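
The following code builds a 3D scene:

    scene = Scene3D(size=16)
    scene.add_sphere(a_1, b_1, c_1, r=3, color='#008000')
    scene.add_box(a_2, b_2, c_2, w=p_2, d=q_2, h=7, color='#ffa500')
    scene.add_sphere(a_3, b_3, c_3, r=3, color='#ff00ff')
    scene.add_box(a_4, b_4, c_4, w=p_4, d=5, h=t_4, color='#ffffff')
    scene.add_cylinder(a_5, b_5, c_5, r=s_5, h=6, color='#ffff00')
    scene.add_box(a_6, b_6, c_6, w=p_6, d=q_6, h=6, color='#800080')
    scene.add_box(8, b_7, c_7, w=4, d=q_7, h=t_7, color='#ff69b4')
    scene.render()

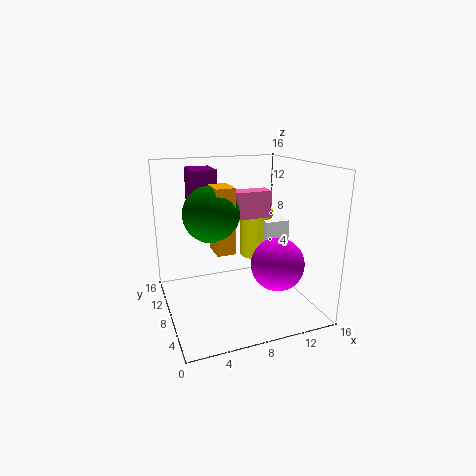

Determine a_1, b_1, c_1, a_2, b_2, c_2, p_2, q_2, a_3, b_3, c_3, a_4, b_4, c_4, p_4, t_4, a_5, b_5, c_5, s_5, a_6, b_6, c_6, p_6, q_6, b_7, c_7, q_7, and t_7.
a_1 = 5
b_1 = 8
c_1 = 11
a_2 = 5
b_2 = 6
c_2 = 7
p_2 = 2
q_2 = 3
a_3 = 12
b_3 = 6
c_3 = 5
a_4 = 12
b_4 = 9
c_4 = 6
p_4 = 3
t_4 = 3
a_5 = 12
b_5 = 12
c_5 = 4
s_5 = 2
a_6 = 4
b_6 = 12
c_6 = 9
p_6 = 3
q_6 = 4
b_7 = 8
c_7 = 10
q_7 = 2
t_7 = 3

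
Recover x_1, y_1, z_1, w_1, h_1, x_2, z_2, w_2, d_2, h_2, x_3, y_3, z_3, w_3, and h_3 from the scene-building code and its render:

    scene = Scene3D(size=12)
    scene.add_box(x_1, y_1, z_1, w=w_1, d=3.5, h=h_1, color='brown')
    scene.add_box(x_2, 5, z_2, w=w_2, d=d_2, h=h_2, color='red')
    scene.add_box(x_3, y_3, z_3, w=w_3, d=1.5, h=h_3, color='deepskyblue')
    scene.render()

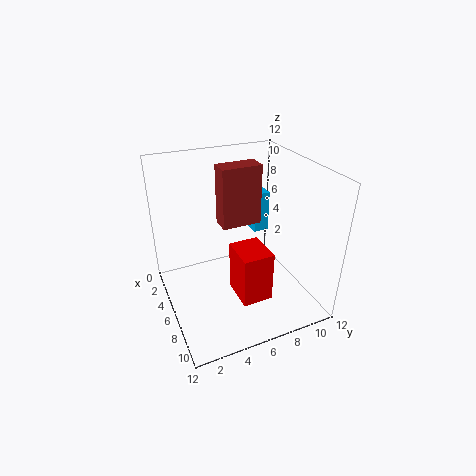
x_1 = 3
y_1 = 5.25
z_1 = 6.25
w_1 = 1.75
h_1 = 5.25
x_2 = 6.5
z_2 = 1.75
w_2 = 3
d_2 = 2.5
h_2 = 4.25
x_3 = 0.5
y_3 = 9.5
z_3 = 3.75
w_3 = 1.75
h_3 = 4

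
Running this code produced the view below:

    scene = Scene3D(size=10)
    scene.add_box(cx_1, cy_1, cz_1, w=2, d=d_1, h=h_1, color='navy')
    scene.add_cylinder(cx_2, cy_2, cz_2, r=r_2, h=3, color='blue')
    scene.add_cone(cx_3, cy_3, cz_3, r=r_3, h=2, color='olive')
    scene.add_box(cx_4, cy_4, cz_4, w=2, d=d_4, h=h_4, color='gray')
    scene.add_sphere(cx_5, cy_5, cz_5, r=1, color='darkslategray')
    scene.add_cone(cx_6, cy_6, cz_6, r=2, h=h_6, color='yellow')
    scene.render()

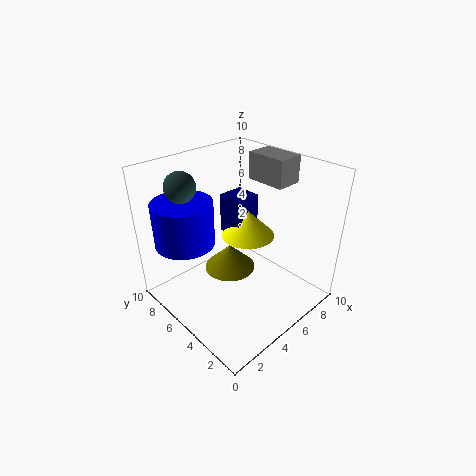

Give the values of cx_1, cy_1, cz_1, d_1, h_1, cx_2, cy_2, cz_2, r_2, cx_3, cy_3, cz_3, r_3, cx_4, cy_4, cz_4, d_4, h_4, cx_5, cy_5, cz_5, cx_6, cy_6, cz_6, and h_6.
cx_1 = 6; cy_1 = 6; cz_1 = 4; d_1 = 2; h_1 = 3; cx_2 = 2; cy_2 = 7; cz_2 = 5; r_2 = 2; cx_3 = 6; cy_3 = 7; cz_3 = 1; r_3 = 2; cx_4 = 8; cy_4 = 4; cz_4 = 8; d_4 = 3; h_4 = 2; cx_5 = 2; cy_5 = 7; cz_5 = 9; cx_6 = 7; cy_6 = 6; cz_6 = 4; h_6 = 2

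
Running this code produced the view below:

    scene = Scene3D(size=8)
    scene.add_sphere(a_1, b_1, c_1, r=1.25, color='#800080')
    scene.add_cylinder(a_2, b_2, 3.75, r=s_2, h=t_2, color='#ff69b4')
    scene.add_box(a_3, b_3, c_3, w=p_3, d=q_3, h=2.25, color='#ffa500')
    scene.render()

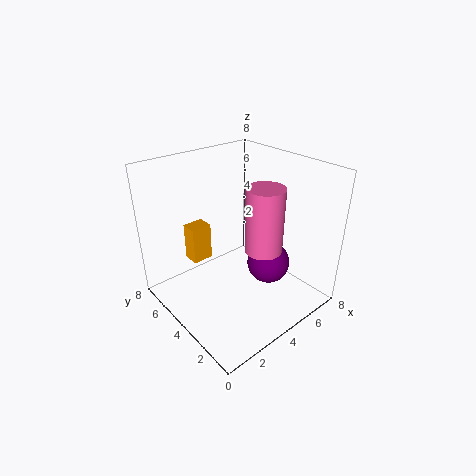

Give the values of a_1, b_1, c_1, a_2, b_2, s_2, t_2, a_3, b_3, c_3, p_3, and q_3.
a_1 = 5.75; b_1 = 3.25; c_1 = 2; a_2 = 4.5; b_2 = 2.5; s_2 = 1; t_2 = 3.5; a_3 = 2.5; b_3 = 6.25; c_3 = 1.75; p_3 = 1.25; q_3 = 1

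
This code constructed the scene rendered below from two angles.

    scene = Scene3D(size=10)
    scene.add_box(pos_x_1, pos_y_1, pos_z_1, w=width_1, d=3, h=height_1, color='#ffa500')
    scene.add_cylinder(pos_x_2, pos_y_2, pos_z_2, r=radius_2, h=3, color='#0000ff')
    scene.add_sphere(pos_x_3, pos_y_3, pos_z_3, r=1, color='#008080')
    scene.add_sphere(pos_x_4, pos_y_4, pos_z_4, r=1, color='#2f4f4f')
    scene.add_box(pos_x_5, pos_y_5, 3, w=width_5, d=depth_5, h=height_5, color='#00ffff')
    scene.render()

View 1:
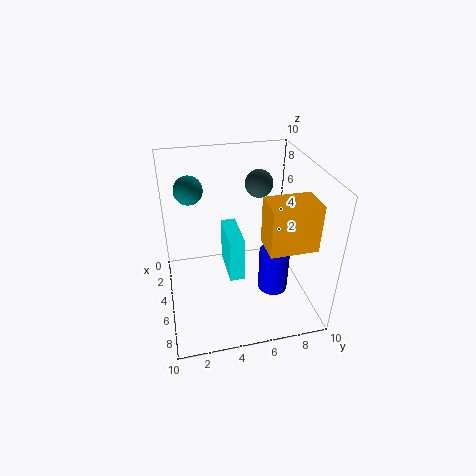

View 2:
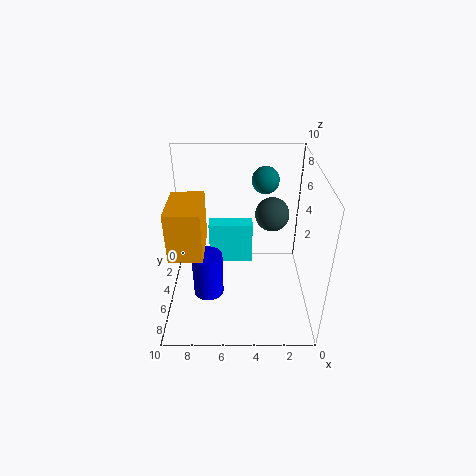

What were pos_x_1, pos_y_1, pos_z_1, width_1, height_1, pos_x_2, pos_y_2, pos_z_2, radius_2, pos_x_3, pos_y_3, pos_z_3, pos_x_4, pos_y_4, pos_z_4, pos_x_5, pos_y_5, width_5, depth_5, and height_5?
pos_x_1 = 7
pos_y_1 = 6
pos_z_1 = 6
width_1 = 2
height_1 = 3
pos_x_2 = 7
pos_y_2 = 7
pos_z_2 = 2
radius_2 = 1
pos_x_3 = 3
pos_y_3 = 2
pos_z_3 = 8
pos_x_4 = 3
pos_y_4 = 7
pos_z_4 = 8
pos_x_5 = 4
pos_y_5 = 4
width_5 = 3
depth_5 = 1
height_5 = 3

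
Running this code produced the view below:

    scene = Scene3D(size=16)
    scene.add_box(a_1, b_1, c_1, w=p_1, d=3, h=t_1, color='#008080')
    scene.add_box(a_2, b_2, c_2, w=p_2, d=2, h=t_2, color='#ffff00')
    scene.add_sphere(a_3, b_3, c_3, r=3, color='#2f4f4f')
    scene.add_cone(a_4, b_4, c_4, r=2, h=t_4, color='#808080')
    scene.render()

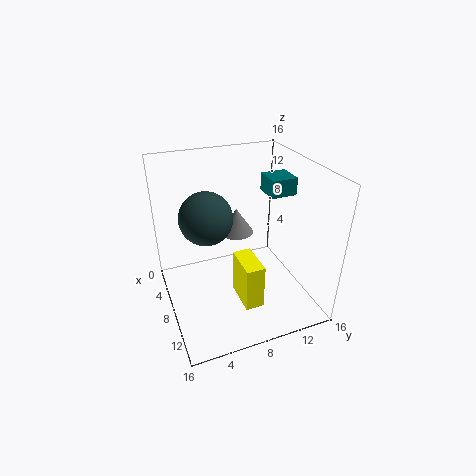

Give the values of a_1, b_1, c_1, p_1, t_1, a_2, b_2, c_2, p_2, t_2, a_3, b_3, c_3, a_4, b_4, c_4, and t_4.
a_1 = 5; b_1 = 12; c_1 = 12; p_1 = 3; t_1 = 2; a_2 = 9; b_2 = 7; c_2 = 2; p_2 = 4; t_2 = 5; a_3 = 6; b_3 = 5; c_3 = 10; a_4 = 5; b_4 = 9; c_4 = 7; t_4 = 3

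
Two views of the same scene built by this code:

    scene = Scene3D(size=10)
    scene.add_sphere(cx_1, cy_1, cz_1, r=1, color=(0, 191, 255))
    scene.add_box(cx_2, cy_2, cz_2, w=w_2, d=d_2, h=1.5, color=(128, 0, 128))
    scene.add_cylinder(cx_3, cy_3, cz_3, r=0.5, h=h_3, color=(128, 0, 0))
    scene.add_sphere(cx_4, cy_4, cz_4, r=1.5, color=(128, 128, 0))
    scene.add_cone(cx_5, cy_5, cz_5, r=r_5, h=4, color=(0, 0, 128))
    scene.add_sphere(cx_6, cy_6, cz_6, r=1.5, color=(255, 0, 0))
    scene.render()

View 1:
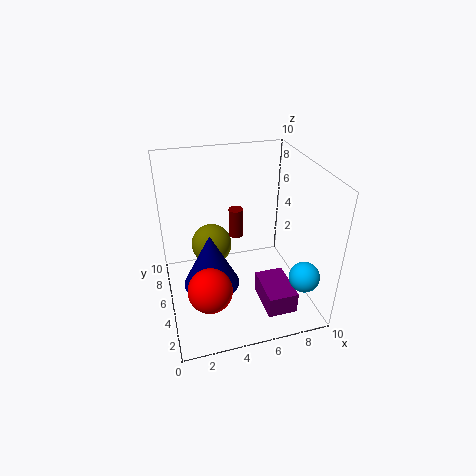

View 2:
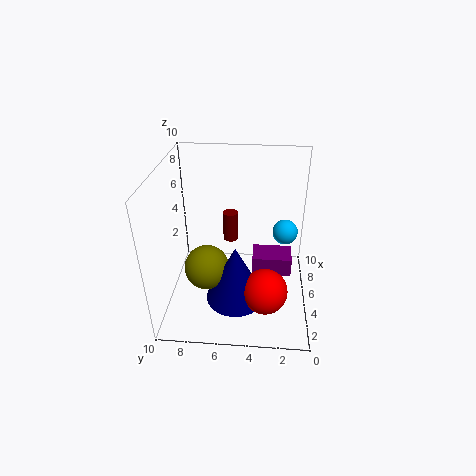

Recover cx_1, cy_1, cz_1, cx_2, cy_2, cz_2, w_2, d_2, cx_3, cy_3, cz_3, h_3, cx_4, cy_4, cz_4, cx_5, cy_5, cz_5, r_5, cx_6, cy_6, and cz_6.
cx_1 = 8.5; cy_1 = 1.5; cz_1 = 3.5; cx_2 = 6; cy_2 = 1; cz_2 = 1; w_2 = 2; d_2 = 3; cx_3 = 5; cy_3 = 5.5; cz_3 = 5; h_3 = 2; cx_4 = 3.5; cy_4 = 7; cz_4 = 3.5; cx_5 = 3; cy_5 = 5; cz_5 = 1.5; r_5 = 2; cx_6 = 2.5; cy_6 = 3; cz_6 = 2.5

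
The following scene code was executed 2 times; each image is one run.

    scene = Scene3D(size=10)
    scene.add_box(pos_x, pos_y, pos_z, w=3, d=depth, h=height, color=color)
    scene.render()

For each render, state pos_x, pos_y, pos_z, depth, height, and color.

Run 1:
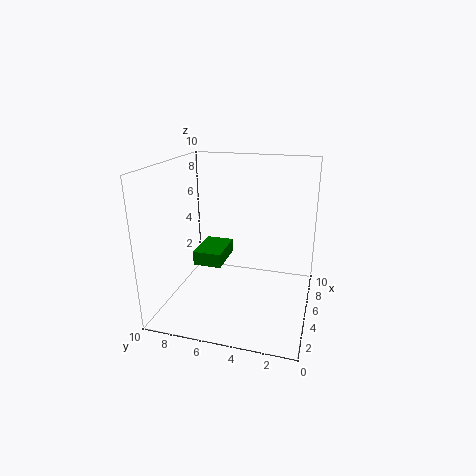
pos_x = 4; pos_y = 6; pos_z = 3; depth = 2; height = 1; color = 'green'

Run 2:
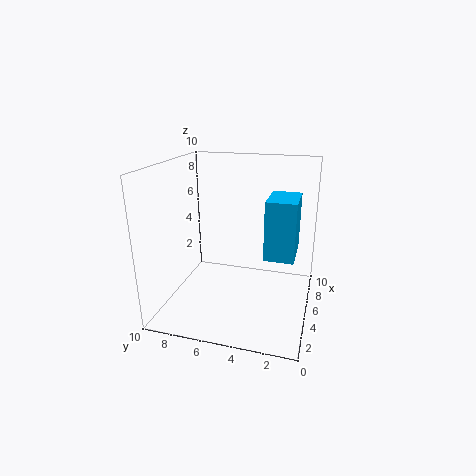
pos_x = 4; pos_y = 1; pos_z = 4; depth = 2; height = 4; color = 'deepskyblue'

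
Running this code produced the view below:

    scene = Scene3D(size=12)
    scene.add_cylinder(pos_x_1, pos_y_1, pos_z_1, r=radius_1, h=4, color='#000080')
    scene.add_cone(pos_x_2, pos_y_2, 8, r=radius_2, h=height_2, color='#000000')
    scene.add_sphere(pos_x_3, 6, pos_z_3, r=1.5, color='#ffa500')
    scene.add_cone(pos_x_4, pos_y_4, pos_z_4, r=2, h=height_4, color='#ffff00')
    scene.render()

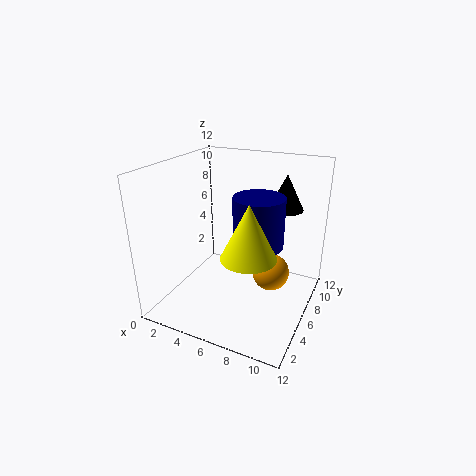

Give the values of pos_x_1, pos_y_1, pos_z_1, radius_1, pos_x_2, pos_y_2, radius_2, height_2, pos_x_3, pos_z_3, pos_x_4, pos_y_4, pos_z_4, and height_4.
pos_x_1 = 8; pos_y_1 = 5.5; pos_z_1 = 6; radius_1 = 2; pos_x_2 = 9; pos_y_2 = 9; radius_2 = 1.5; height_2 = 3; pos_x_3 = 9; pos_z_3 = 3.5; pos_x_4 = 8.5; pos_y_4 = 2.5; pos_z_4 = 6.5; height_4 = 4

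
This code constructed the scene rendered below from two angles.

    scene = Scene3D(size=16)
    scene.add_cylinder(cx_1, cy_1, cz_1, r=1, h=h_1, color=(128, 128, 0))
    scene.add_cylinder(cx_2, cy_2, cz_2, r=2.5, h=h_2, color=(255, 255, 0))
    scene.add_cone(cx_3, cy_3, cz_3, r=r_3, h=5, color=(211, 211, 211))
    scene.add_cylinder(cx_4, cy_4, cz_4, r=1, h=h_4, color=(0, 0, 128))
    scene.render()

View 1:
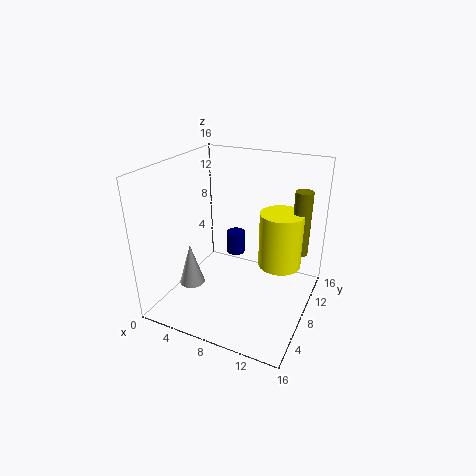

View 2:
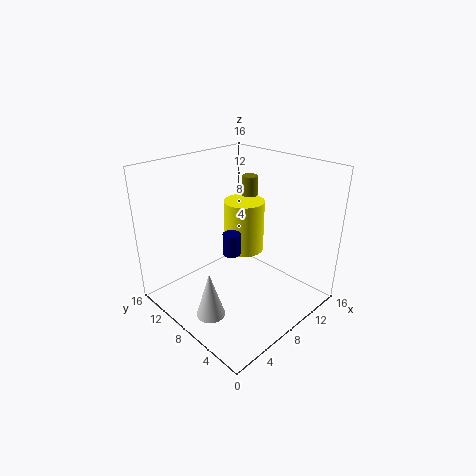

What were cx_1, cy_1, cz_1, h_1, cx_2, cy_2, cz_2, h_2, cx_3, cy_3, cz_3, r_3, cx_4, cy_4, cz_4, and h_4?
cx_1 = 14
cy_1 = 12
cz_1 = 5.5
h_1 = 7.5
cx_2 = 12
cy_2 = 11
cz_2 = 4
h_2 = 6.5
cx_3 = 2.5
cy_3 = 6.5
cz_3 = 1.5
r_3 = 1.5
cx_4 = 7.5
cy_4 = 8.5
cz_4 = 6
h_4 = 2.5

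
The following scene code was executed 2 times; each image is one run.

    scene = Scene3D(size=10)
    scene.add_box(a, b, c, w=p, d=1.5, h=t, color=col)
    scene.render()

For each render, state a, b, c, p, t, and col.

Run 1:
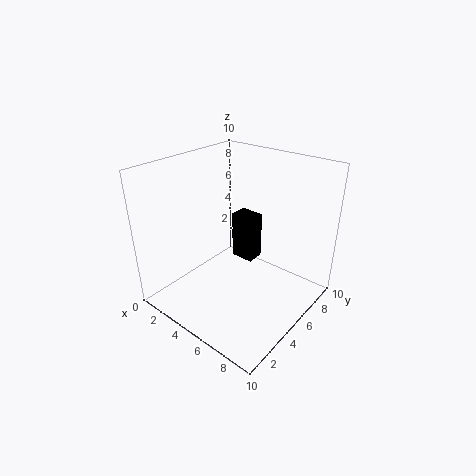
a = 1.5
b = 8.5
c = 0.5
p = 2
t = 4
col = 'black'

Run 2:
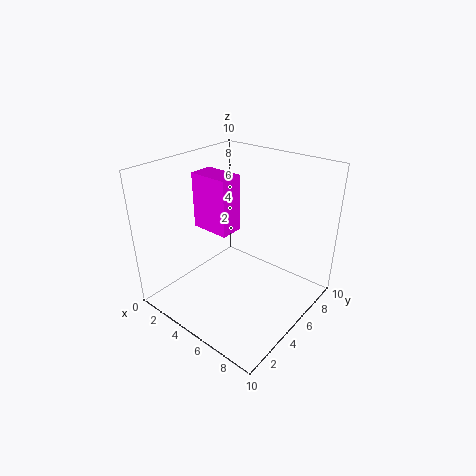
a = 3.5
b = 2.5
c = 6.5
p = 2.5
t = 3.5
col = 'magenta'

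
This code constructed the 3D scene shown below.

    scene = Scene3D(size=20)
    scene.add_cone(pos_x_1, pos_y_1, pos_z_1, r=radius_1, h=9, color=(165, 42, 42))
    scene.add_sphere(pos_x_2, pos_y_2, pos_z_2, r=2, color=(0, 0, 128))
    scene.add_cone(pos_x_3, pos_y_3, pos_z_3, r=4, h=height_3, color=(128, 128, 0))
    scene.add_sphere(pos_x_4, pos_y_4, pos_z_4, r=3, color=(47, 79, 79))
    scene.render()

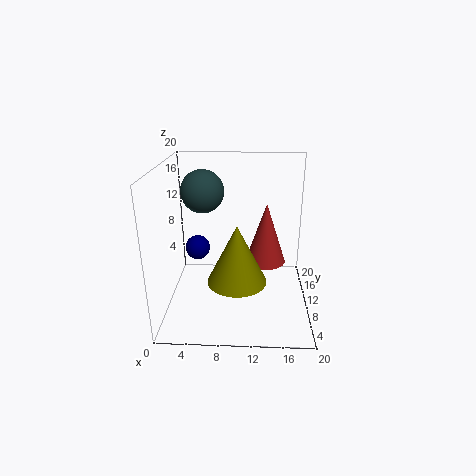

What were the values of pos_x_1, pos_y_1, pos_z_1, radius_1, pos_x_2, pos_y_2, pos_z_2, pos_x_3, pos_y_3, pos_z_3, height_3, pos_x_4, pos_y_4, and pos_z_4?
pos_x_1 = 14
pos_y_1 = 13
pos_z_1 = 5
radius_1 = 3
pos_x_2 = 3
pos_y_2 = 17
pos_z_2 = 5
pos_x_3 = 10
pos_y_3 = 7
pos_z_3 = 5
height_3 = 8
pos_x_4 = 5
pos_y_4 = 12
pos_z_4 = 16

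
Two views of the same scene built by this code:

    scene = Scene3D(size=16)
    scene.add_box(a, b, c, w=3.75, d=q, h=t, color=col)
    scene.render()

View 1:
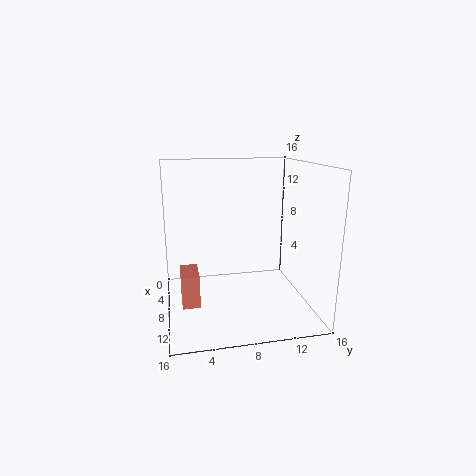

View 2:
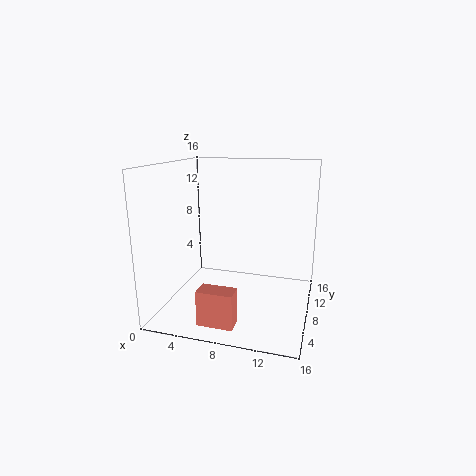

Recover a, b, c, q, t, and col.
a = 5.5
b = 1.5
c = 0.5
q = 2
t = 3.75
col = 'salmon'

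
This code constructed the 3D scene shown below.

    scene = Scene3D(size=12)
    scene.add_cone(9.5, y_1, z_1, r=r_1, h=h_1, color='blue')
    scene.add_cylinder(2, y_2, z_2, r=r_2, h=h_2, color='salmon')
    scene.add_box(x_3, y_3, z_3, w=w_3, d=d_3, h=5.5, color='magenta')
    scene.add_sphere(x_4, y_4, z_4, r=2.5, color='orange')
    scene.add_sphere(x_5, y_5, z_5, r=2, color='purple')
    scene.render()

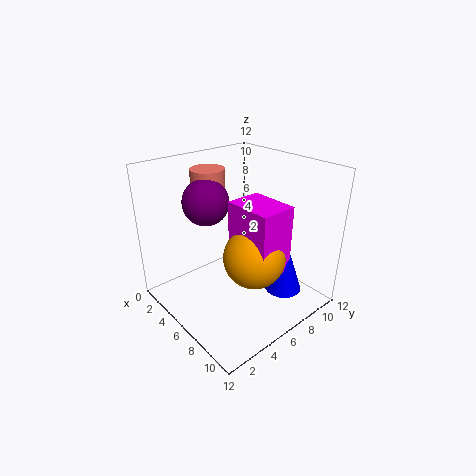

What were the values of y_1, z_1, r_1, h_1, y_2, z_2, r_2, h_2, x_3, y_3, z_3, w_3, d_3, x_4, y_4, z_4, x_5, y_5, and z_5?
y_1 = 8
z_1 = 2
r_1 = 1.5
h_1 = 4.5
y_2 = 6
z_2 = 8.5
r_2 = 1.5
h_2 = 2.5
x_3 = 6
y_3 = 5
z_3 = 4
w_3 = 4
d_3 = 3
x_4 = 8
y_4 = 6
z_4 = 5
x_5 = 3
y_5 = 5
z_5 = 8.5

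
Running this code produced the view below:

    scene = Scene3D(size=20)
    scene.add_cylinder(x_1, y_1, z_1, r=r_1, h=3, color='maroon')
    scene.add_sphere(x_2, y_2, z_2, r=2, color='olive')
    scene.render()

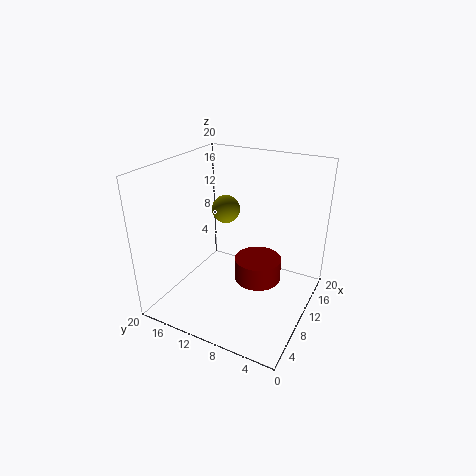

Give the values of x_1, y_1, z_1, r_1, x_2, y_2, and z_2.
x_1 = 8, y_1 = 6, z_1 = 6, r_1 = 3, x_2 = 12, y_2 = 13, z_2 = 13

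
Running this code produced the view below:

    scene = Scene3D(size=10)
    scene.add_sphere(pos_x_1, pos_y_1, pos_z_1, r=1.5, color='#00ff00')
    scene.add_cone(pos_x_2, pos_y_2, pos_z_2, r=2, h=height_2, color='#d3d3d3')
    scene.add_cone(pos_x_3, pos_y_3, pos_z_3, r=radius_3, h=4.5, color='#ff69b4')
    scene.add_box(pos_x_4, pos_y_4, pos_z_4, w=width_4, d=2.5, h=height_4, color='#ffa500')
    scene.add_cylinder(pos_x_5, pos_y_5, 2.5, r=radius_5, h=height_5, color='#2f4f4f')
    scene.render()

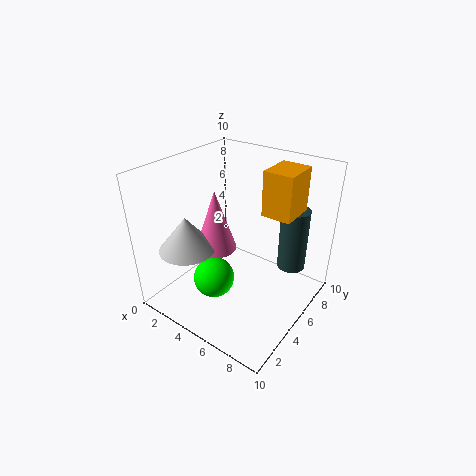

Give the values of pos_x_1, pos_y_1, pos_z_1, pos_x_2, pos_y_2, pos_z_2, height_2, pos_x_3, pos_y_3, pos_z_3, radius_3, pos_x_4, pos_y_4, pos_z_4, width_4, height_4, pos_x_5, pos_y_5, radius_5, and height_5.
pos_x_1 = 3.5, pos_y_1 = 4, pos_z_1 = 1.5, pos_x_2 = 2, pos_y_2 = 3, pos_z_2 = 4, height_2 = 2.5, pos_x_3 = 3, pos_y_3 = 5, pos_z_3 = 3.5, radius_3 = 1.5, pos_x_4 = 6.5, pos_y_4 = 5.5, pos_z_4 = 7, width_4 = 2, height_4 = 3, pos_x_5 = 8, pos_y_5 = 7.5, radius_5 = 1, height_5 = 4.5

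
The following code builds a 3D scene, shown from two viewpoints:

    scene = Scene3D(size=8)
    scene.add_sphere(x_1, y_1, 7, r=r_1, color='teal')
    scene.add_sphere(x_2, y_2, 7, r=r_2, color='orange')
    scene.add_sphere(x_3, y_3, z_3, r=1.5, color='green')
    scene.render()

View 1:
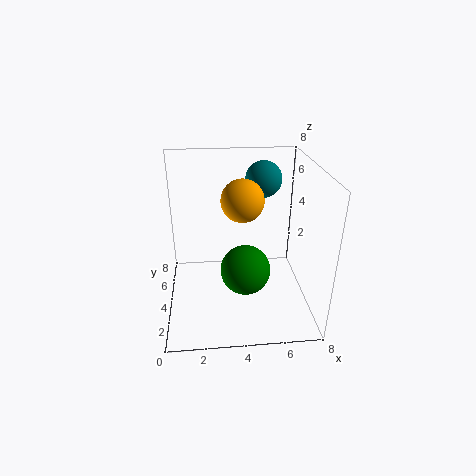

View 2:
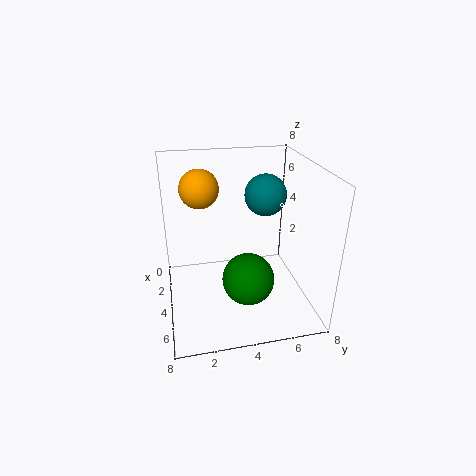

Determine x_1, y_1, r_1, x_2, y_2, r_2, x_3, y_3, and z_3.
x_1 = 5.5, y_1 = 5, r_1 = 1, x_2 = 4, y_2 = 2, r_2 = 1, x_3 = 4.5, y_3 = 4.5, z_3 = 1.5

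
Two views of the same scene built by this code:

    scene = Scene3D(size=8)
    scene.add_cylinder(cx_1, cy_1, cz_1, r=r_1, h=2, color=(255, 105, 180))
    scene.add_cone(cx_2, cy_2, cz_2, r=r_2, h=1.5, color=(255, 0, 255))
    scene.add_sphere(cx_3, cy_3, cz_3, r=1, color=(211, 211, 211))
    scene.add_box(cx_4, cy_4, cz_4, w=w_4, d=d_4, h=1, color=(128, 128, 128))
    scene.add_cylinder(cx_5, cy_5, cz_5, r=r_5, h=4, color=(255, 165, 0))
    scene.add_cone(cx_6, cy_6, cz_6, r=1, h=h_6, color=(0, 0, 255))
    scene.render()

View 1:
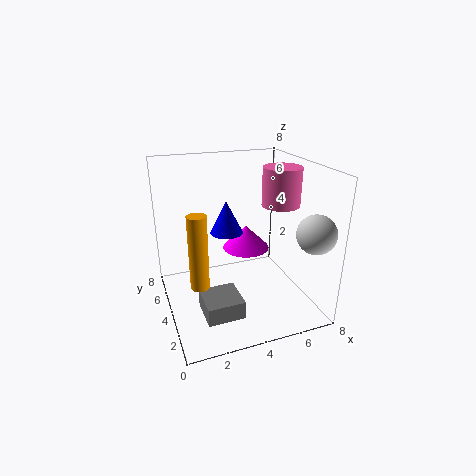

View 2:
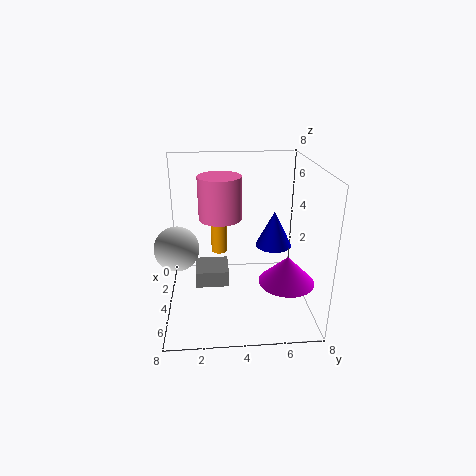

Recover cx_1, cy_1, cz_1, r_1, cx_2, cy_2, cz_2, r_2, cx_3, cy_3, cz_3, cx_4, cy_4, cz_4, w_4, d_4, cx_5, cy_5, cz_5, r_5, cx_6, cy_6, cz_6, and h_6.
cx_1 = 6, cy_1 = 3, cz_1 = 6, r_1 = 1, cx_2 = 5.5, cy_2 = 6.5, cz_2 = 2, r_2 = 1.5, cx_3 = 7, cy_3 = 1, cz_3 = 5, cx_4 = 1.5, cy_4 = 1.5, cz_4 = 0.5, w_4 = 2, d_4 = 2, cx_5 = 1.5, cy_5 = 3, cz_5 = 2, r_5 = 0.5, cx_6 = 4, cy_6 = 6, cz_6 = 3.5, h_6 = 2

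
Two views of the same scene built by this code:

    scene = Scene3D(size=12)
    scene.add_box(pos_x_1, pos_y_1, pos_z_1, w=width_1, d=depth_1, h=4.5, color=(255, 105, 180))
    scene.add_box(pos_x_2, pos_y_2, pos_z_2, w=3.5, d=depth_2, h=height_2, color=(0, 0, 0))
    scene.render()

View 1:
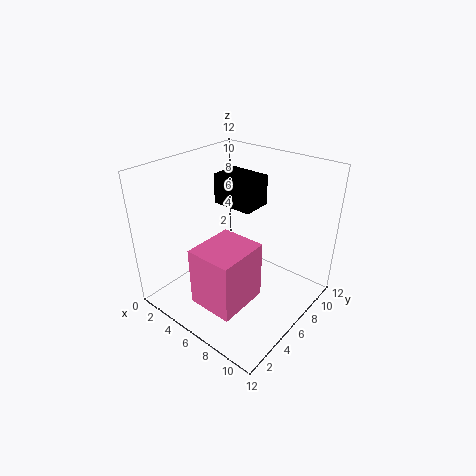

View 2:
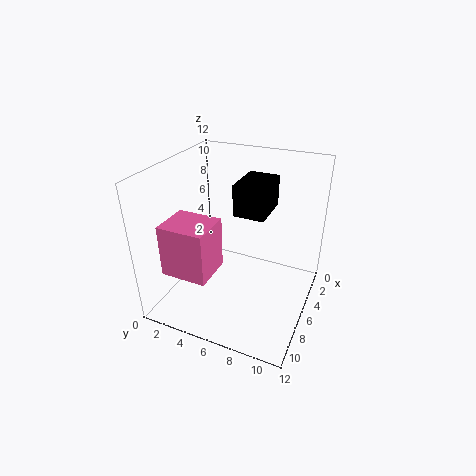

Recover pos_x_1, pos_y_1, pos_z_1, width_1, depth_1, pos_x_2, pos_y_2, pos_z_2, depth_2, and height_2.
pos_x_1 = 6; pos_y_1 = 0.5; pos_z_1 = 3; width_1 = 3.5; depth_1 = 4; pos_x_2 = 3.5; pos_y_2 = 6; pos_z_2 = 8.5; depth_2 = 2.5; height_2 = 2.5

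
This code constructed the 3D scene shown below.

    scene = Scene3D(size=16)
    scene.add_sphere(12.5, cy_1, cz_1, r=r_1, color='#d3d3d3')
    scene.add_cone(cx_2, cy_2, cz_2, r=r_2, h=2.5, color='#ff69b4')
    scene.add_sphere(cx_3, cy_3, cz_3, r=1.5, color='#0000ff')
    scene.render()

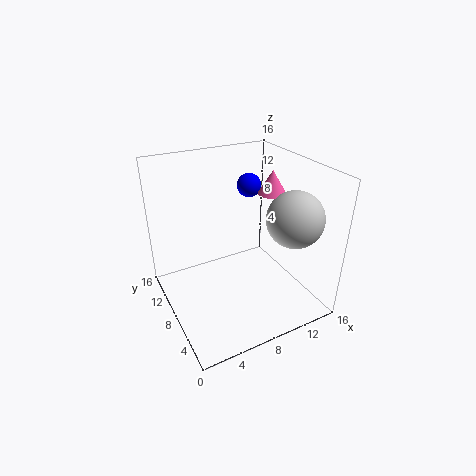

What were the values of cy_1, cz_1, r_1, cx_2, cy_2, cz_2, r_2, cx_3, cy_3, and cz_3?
cy_1 = 4; cz_1 = 11; r_1 = 3; cx_2 = 11.5; cy_2 = 7; cz_2 = 13; r_2 = 1.5; cx_3 = 12.5; cy_3 = 13.5; cz_3 = 11.5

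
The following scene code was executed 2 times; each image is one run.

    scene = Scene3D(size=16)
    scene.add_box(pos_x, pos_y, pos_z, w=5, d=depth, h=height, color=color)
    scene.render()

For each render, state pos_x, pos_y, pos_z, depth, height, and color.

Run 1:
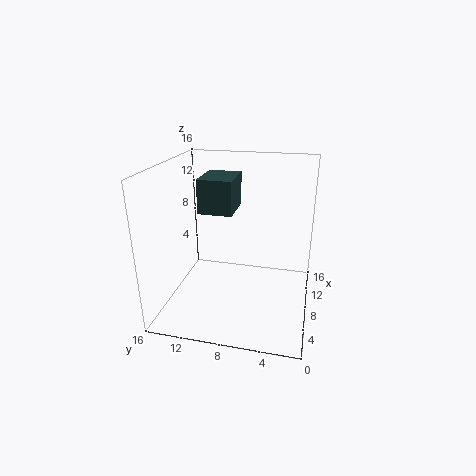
pos_x = 9, pos_y = 9, pos_z = 10, depth = 4, height = 4, color = 'darkslategray'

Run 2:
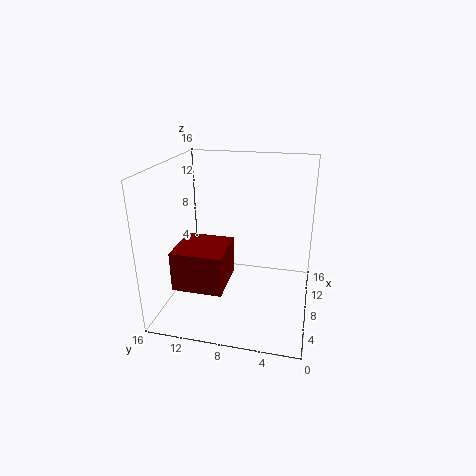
pos_x = 1, pos_y = 8, pos_z = 5, depth = 5, height = 4, color = 'maroon'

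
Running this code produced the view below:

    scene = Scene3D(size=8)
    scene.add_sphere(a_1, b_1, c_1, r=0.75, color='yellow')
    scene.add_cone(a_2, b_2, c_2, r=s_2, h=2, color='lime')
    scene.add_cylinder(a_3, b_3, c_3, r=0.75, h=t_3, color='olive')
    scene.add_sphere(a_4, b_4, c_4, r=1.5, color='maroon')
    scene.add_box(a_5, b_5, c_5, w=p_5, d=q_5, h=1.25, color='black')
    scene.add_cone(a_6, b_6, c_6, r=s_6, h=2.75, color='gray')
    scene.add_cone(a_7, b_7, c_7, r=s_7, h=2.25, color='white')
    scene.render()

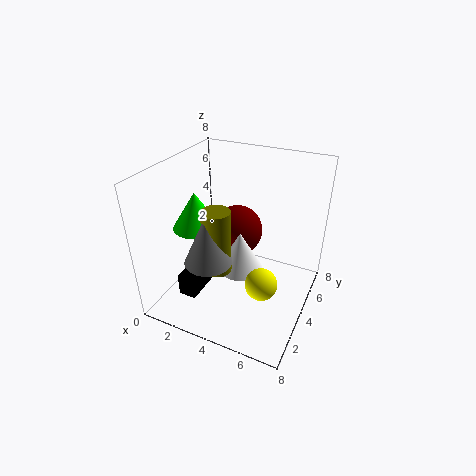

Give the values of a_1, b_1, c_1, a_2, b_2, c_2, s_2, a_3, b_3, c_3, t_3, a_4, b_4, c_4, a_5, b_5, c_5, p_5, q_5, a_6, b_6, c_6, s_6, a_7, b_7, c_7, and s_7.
a_1 = 6.5
b_1 = 1.25
c_1 = 3.75
a_2 = 2
b_2 = 3
c_2 = 4.75
s_2 = 1.25
a_3 = 3.5
b_3 = 2.5
c_3 = 2.75
t_3 = 3.5
a_4 = 3.25
b_4 = 5.5
c_4 = 3.5
a_5 = 1.5
b_5 = 1.5
c_5 = 1
p_5 = 1
q_5 = 2.25
a_6 = 3.25
b_6 = 2
c_6 = 3.5
s_6 = 1.25
a_7 = 4.25
b_7 = 3.75
c_7 = 2.25
s_7 = 1.25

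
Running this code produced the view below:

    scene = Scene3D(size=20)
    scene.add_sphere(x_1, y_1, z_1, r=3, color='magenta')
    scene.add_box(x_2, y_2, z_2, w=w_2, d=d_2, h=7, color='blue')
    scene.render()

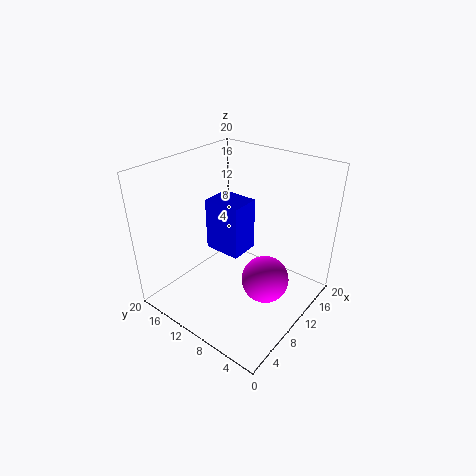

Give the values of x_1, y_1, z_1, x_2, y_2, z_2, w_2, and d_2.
x_1 = 8, y_1 = 4, z_1 = 7, x_2 = 7, y_2 = 8, z_2 = 9, w_2 = 4, d_2 = 5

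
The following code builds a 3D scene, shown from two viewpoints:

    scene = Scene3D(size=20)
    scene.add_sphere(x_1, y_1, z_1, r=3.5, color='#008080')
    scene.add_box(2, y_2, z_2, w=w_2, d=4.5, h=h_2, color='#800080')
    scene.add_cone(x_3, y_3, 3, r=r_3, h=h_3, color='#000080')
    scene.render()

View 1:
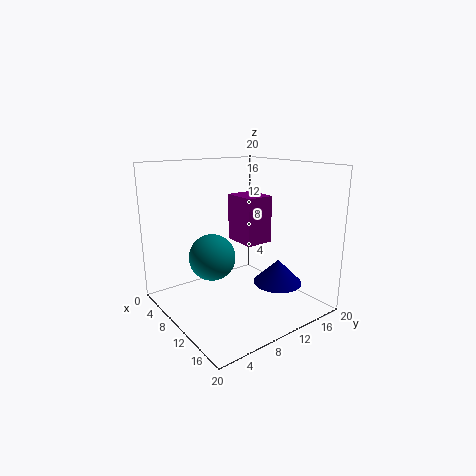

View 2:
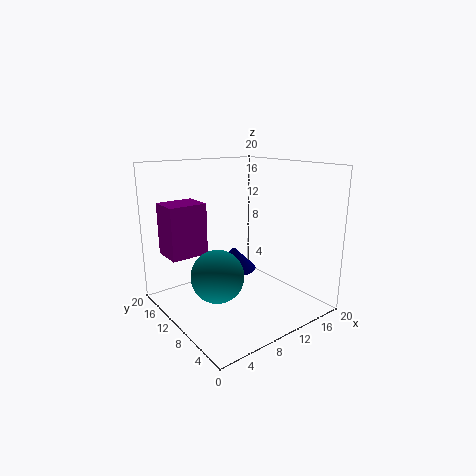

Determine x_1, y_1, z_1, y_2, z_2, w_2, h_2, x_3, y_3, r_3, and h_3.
x_1 = 5.5
y_1 = 8.5
z_1 = 6
y_2 = 14
z_2 = 7
w_2 = 5.5
h_2 = 7.5
x_3 = 13
y_3 = 15
r_3 = 3.5
h_3 = 3.5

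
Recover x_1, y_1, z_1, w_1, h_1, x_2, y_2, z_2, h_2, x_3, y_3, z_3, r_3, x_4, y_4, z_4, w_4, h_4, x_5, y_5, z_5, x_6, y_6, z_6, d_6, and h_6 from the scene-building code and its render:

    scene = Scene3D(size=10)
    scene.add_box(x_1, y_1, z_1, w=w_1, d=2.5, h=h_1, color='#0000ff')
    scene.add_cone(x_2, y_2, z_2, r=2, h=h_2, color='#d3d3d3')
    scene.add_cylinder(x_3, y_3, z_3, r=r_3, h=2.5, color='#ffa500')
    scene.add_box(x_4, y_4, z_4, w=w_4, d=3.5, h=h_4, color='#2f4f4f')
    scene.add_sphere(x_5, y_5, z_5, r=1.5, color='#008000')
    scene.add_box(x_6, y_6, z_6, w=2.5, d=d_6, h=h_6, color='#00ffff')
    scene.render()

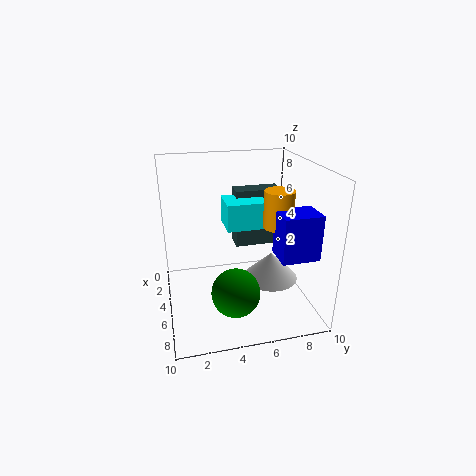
x_1 = 6.5, y_1 = 7, z_1 = 4.5, w_1 = 2, h_1 = 3, x_2 = 5, y_2 = 7.5, z_2 = 1.5, h_2 = 2, x_3 = 6, y_3 = 7.5, z_3 = 6, r_3 = 1, x_4 = 1, y_4 = 5.5, z_4 = 3, w_4 = 1.5, h_4 = 4.5, x_5 = 8.5, y_5 = 4, z_5 = 3, x_6 = 1.5, y_6 = 4.5, z_6 = 5, d_6 = 3, h_6 = 2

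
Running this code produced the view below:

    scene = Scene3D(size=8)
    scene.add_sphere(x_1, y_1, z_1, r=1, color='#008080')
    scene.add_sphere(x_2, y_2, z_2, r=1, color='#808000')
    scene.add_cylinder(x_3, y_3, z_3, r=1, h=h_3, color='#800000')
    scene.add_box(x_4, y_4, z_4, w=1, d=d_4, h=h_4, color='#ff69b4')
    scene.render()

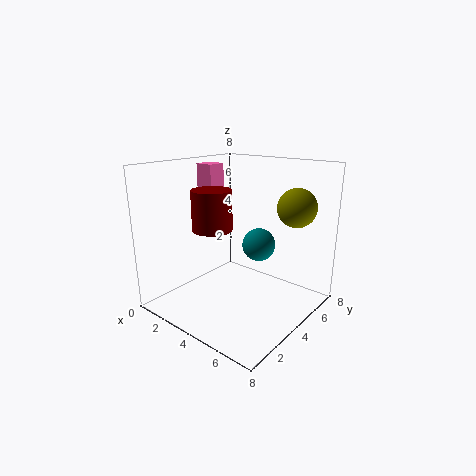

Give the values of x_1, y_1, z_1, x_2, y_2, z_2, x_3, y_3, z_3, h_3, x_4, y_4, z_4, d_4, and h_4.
x_1 = 4; y_1 = 6; z_1 = 3; x_2 = 7; y_2 = 5; z_2 = 6; x_3 = 4; y_3 = 2; z_3 = 5; h_3 = 2; x_4 = 2; y_4 = 3; z_4 = 5; d_4 = 1; h_4 = 3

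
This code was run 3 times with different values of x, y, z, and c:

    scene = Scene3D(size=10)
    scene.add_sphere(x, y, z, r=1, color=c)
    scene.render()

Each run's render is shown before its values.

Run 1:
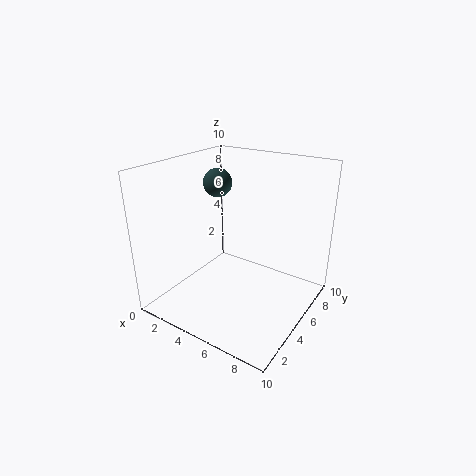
x = 3; y = 5.5; z = 8.5; c = 'darkslategray'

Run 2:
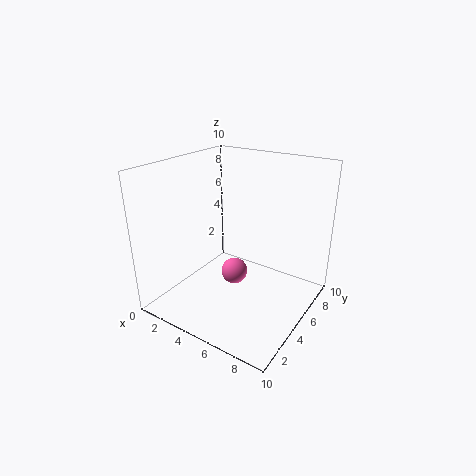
x = 4; y = 6; z = 1.5; c = 'hotpink'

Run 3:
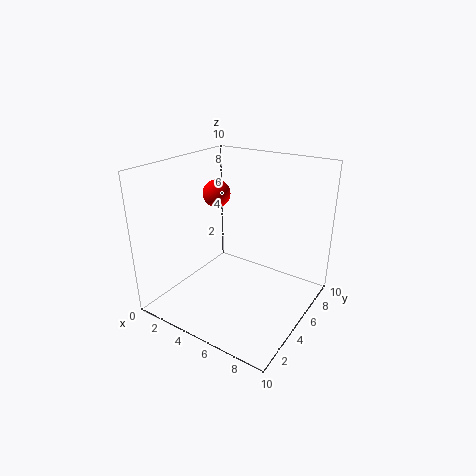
x = 2.5; y = 6; z = 7.5; c = 'red'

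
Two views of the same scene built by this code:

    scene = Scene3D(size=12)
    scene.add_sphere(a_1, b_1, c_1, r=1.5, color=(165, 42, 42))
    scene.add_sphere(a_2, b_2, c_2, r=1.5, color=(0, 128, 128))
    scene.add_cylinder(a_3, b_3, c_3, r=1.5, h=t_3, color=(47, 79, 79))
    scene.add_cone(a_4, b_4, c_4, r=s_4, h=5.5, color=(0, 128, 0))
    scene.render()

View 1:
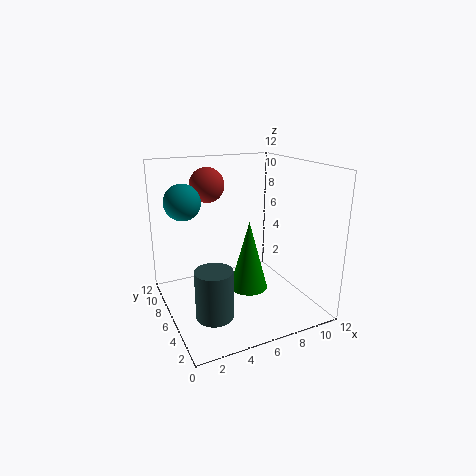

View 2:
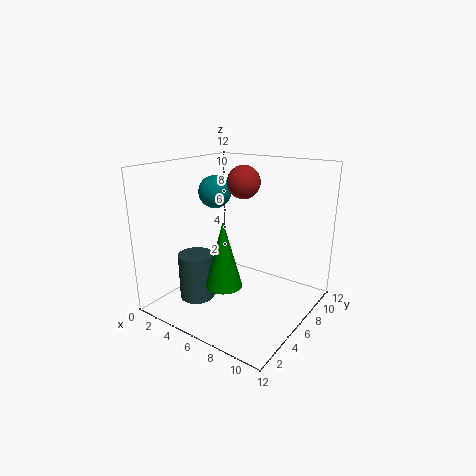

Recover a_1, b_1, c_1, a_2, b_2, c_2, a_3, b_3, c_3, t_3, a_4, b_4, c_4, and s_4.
a_1 = 4.5; b_1 = 9; c_1 = 10; a_2 = 2; b_2 = 8; c_2 = 9; a_3 = 3; b_3 = 4; c_3 = 0.5; t_3 = 4; a_4 = 6; b_4 = 4; c_4 = 2.5; s_4 = 1.5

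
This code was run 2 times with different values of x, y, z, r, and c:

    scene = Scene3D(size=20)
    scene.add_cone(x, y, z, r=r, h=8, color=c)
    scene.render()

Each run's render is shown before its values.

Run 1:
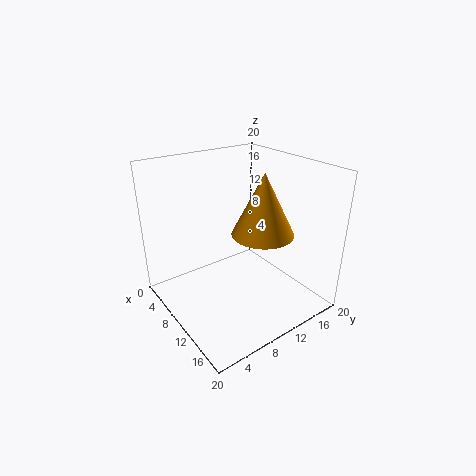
x = 14, y = 11, z = 12, r = 4, c = 'orange'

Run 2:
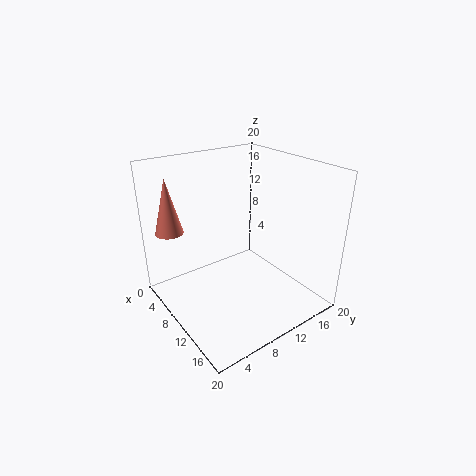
x = 3, y = 3, z = 10, r = 2, c = 'salmon'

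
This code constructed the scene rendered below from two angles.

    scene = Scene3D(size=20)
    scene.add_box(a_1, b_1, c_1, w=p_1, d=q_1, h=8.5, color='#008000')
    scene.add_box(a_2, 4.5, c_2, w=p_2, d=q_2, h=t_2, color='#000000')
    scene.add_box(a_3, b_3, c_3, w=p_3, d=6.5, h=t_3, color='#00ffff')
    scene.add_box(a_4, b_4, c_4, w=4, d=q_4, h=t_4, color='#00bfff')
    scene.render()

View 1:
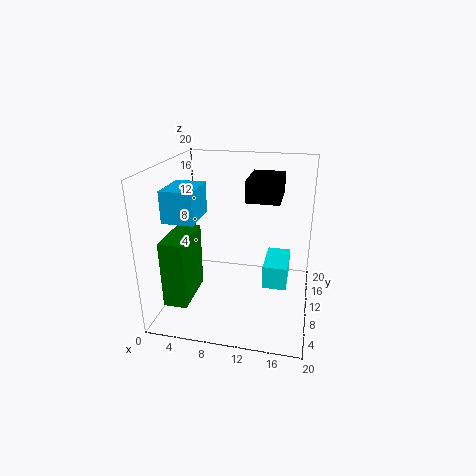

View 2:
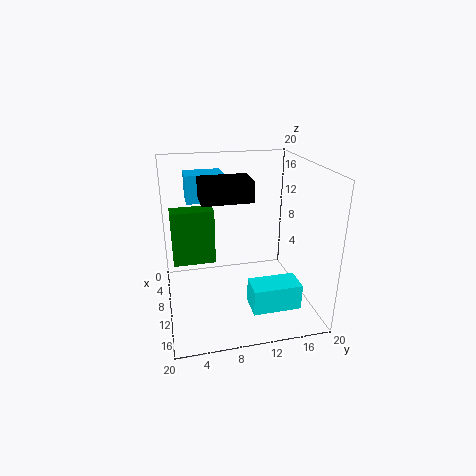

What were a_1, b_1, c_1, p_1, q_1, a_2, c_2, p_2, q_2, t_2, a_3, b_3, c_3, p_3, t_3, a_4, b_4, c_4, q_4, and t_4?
a_1 = 2.5; b_1 = 1; c_1 = 4; p_1 = 3; q_1 = 6.5; a_2 = 12; c_2 = 17; p_2 = 4; q_2 = 6; t_2 = 2.5; a_3 = 13.5; b_3 = 10.5; c_3 = 2; p_3 = 3.5; t_3 = 3.5; a_4 = 2; b_4 = 3.5; c_4 = 14; q_4 = 5.5; t_4 = 4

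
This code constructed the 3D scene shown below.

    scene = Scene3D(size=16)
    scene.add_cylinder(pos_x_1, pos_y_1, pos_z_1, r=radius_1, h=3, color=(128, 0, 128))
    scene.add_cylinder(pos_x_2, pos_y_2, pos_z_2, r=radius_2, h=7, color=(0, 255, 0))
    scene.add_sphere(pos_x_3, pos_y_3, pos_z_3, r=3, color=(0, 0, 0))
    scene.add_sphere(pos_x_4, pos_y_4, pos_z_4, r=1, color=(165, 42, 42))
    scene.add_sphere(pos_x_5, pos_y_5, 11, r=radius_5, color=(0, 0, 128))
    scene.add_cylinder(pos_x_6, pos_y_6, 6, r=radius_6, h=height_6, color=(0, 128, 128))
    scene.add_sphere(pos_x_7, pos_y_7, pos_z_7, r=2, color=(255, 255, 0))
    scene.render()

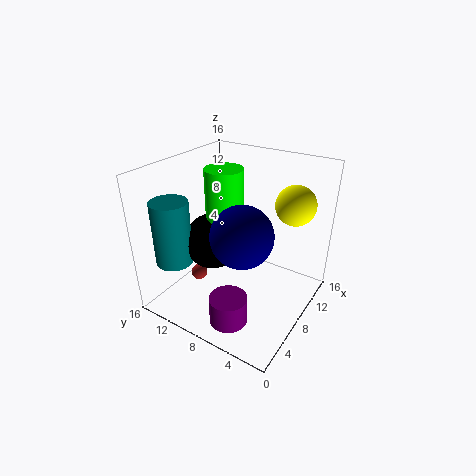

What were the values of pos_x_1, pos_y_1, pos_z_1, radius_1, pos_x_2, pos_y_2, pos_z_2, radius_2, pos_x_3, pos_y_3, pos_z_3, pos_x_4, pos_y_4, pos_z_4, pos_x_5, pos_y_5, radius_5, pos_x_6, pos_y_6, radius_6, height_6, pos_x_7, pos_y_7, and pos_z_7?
pos_x_1 = 3; pos_y_1 = 6; pos_z_1 = 1; radius_1 = 2; pos_x_2 = 7; pos_y_2 = 9; pos_z_2 = 9; radius_2 = 2; pos_x_3 = 6; pos_y_3 = 10; pos_z_3 = 8; pos_x_4 = 8; pos_y_4 = 14; pos_z_4 = 1; pos_x_5 = 4; pos_y_5 = 5; radius_5 = 3; pos_x_6 = 3; pos_y_6 = 13; radius_6 = 2; height_6 = 7; pos_x_7 = 9; pos_y_7 = 2; pos_z_7 = 13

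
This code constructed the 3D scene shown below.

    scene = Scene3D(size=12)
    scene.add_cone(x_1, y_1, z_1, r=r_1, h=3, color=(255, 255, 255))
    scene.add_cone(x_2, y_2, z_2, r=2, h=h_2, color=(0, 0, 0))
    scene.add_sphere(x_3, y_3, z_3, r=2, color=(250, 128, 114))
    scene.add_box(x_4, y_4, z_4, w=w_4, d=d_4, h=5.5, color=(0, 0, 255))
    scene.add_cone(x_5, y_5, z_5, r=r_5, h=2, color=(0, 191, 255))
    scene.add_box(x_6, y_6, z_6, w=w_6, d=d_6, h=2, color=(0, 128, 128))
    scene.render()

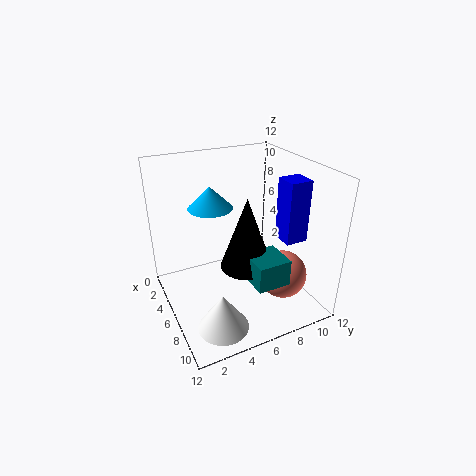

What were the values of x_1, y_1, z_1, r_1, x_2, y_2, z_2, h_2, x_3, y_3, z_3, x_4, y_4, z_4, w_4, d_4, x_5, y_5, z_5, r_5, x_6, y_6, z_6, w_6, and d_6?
x_1 = 9.5
y_1 = 3
z_1 = 0.5
r_1 = 2
x_2 = 8.5
y_2 = 5.5
z_2 = 5
h_2 = 5.5
x_3 = 8.5
y_3 = 9
z_3 = 3
x_4 = 5.5
y_4 = 10
z_4 = 5
w_4 = 2
d_4 = 2
x_5 = 2.5
y_5 = 5
z_5 = 7.5
r_5 = 2
x_6 = 9
y_6 = 5
z_6 = 4.5
w_6 = 2.5
d_6 = 2.5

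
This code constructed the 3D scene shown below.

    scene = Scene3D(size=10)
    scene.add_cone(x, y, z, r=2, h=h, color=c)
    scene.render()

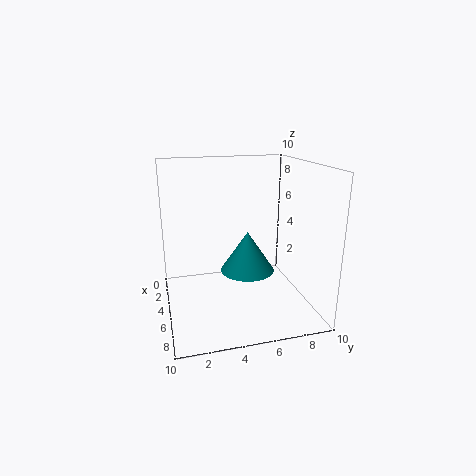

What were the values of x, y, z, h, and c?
x = 4; y = 6; z = 2; h = 3; c = 'teal'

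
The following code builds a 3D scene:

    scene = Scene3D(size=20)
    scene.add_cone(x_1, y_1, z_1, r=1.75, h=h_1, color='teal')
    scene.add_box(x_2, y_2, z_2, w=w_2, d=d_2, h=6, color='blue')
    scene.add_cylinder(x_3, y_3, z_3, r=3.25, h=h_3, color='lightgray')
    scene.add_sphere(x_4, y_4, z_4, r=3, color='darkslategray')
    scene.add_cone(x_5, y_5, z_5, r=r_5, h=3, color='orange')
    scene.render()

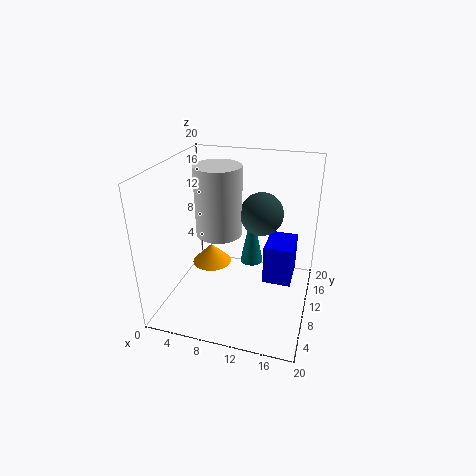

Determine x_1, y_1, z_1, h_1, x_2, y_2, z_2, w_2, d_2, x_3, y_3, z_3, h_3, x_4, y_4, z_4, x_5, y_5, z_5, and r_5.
x_1 = 10.75
y_1 = 15
z_1 = 3.5
h_1 = 8.75
x_2 = 13.25
y_2 = 12
z_2 = 1.75
w_2 = 4.25
d_2 = 5.75
x_3 = 7
y_3 = 10.75
z_3 = 10
h_3 = 9.75
x_4 = 12.75
y_4 = 12.25
z_4 = 13
x_5 = 4.75
y_5 = 13
z_5 = 3.5
r_5 = 3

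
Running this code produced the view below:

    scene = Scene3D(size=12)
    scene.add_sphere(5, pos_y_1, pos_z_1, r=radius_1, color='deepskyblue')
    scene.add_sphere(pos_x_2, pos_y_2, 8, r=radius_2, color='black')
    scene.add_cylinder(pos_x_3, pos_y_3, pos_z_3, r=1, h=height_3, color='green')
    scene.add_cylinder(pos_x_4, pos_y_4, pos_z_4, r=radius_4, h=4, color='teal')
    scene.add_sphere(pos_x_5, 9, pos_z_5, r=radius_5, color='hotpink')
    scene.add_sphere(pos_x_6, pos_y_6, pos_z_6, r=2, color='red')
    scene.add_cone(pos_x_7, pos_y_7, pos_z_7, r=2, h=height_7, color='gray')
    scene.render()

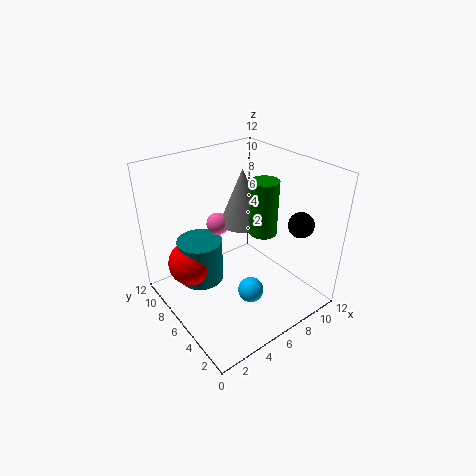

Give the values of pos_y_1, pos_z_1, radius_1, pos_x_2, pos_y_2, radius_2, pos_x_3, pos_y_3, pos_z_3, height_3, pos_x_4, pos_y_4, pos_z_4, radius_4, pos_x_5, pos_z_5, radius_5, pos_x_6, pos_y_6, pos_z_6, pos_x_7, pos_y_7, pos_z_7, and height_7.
pos_y_1 = 3; pos_z_1 = 3; radius_1 = 1; pos_x_2 = 9; pos_y_2 = 2; radius_2 = 1; pos_x_3 = 6; pos_y_3 = 3; pos_z_3 = 8; height_3 = 4; pos_x_4 = 4; pos_y_4 = 9; pos_z_4 = 1; radius_4 = 2; pos_x_5 = 6; pos_z_5 = 6; radius_5 = 1; pos_x_6 = 3; pos_y_6 = 9; pos_z_6 = 3; pos_x_7 = 8; pos_y_7 = 8; pos_z_7 = 6; height_7 = 5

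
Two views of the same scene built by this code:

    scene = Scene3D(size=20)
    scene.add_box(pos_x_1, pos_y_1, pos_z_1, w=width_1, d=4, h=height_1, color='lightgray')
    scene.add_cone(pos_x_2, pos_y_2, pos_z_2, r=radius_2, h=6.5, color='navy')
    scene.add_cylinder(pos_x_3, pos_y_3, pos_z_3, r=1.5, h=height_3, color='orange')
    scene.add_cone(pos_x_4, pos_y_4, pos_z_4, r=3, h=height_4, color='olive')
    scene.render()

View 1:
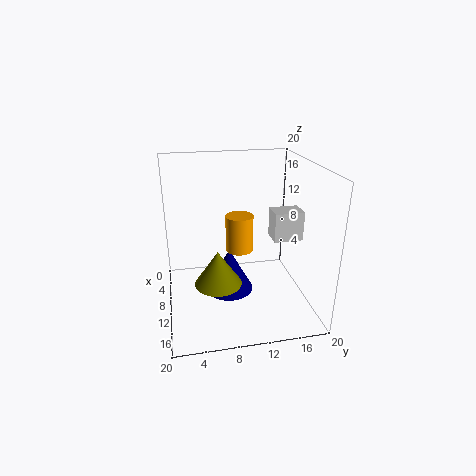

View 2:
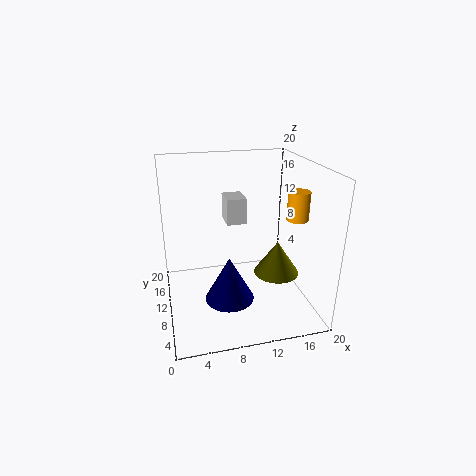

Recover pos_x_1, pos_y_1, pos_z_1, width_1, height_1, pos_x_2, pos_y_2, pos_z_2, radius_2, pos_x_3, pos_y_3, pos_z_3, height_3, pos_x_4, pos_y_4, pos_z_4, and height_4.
pos_x_1 = 9.5, pos_y_1 = 14.5, pos_z_1 = 10, width_1 = 3, height_1 = 4, pos_x_2 = 8.5, pos_y_2 = 9, pos_z_2 = 1, radius_2 = 3.5, pos_x_3 = 18, pos_y_3 = 8.5, pos_z_3 = 12.5, height_3 = 4, pos_x_4 = 14.5, pos_y_4 = 6.5, pos_z_4 = 6, height_4 = 4.5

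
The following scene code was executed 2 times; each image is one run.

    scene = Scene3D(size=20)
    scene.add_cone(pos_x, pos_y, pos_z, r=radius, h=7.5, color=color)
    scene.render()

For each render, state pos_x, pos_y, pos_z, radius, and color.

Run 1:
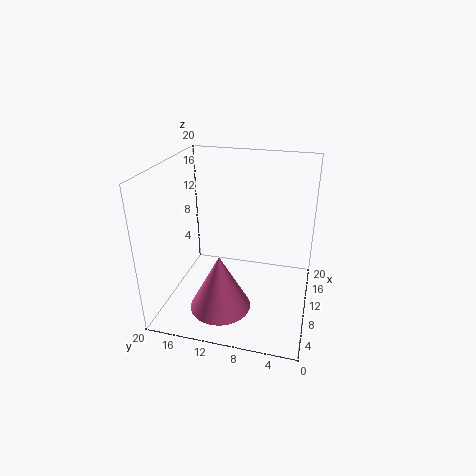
pos_x = 4.5; pos_y = 11; pos_z = 2.5; radius = 4; color = 'hotpink'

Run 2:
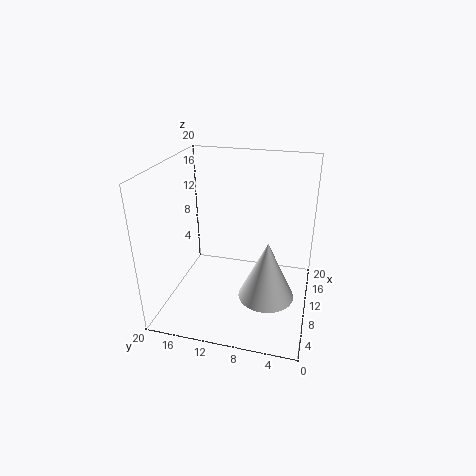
pos_x = 5; pos_y = 5; pos_z = 5; radius = 3.5; color = 'white'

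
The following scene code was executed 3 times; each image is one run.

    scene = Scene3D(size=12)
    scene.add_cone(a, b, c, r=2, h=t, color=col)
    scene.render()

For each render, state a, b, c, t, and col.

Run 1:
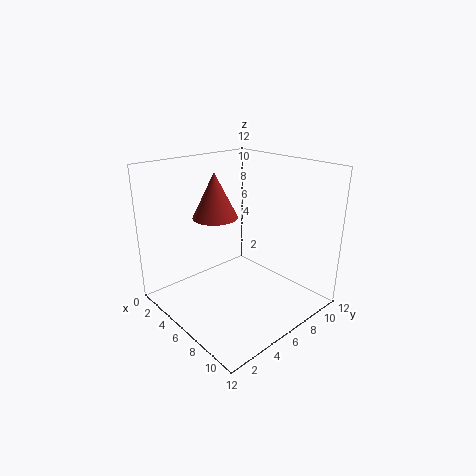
a = 3
b = 6
c = 7
t = 4
col = 'brown'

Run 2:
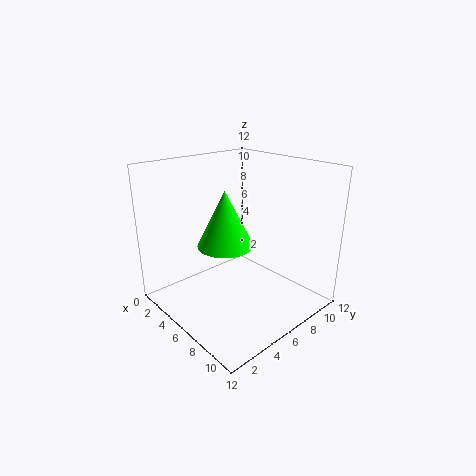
a = 8
b = 3
c = 7
t = 4
col = 'lime'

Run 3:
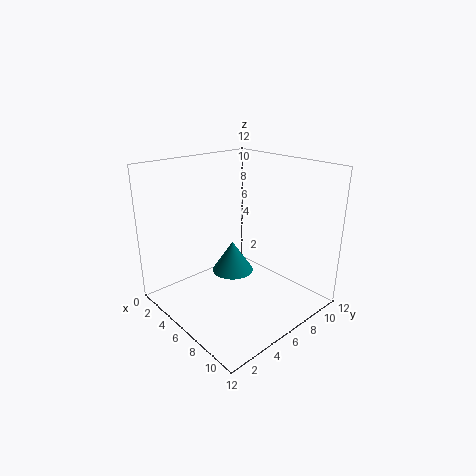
a = 3
b = 8
c = 1
t = 3
col = 'teal'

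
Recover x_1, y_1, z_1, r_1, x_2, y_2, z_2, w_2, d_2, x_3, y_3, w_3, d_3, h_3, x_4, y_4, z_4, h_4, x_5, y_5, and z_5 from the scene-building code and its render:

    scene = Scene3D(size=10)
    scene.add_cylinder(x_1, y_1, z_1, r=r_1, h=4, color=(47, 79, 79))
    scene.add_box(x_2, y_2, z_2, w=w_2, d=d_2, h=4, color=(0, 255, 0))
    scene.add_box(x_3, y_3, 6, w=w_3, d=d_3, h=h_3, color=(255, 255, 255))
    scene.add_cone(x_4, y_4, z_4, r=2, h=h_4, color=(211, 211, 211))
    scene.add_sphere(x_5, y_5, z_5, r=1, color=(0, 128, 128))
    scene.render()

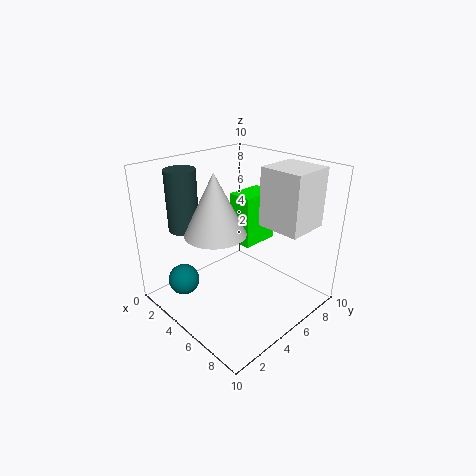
x_1 = 3; y_1 = 2; z_1 = 6; r_1 = 1; x_2 = 2; y_2 = 7; z_2 = 3; w_2 = 2; d_2 = 3; x_3 = 6; y_3 = 6; w_3 = 3; d_3 = 3; h_3 = 4; x_4 = 5; y_4 = 3; z_4 = 6; h_4 = 4; x_5 = 4; y_5 = 1; z_5 = 3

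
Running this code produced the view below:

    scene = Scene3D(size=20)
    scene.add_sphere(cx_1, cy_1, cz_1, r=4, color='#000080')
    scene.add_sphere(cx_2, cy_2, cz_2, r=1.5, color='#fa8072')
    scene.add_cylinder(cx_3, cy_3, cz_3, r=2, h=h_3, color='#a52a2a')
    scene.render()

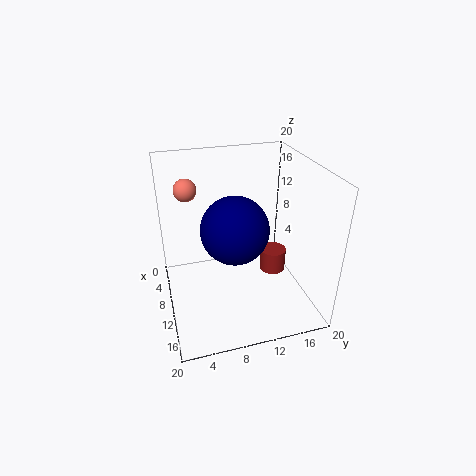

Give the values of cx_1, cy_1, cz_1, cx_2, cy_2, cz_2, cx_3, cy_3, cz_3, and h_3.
cx_1 = 15.5
cy_1 = 8
cz_1 = 14.5
cx_2 = 8
cy_2 = 3.5
cz_2 = 17
cx_3 = 7.5
cy_3 = 16.5
cz_3 = 2
h_3 = 3.5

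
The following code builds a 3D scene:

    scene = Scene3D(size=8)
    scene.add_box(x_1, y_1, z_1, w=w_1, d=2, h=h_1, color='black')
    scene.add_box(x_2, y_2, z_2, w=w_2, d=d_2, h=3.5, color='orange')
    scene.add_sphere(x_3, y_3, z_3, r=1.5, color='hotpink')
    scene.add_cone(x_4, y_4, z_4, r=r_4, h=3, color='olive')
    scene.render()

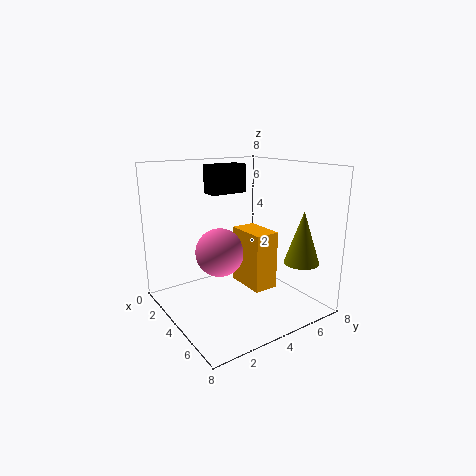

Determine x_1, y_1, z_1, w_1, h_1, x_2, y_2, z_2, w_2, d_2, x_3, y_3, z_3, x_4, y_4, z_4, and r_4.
x_1 = 3
y_1 = 2.5
z_1 = 6.5
w_1 = 1
h_1 = 1.5
x_2 = 2
y_2 = 5
z_2 = 0.5
w_2 = 2.5
d_2 = 1.5
x_3 = 2
y_3 = 4
z_3 = 2.5
x_4 = 6
y_4 = 7
z_4 = 2.5
r_4 = 1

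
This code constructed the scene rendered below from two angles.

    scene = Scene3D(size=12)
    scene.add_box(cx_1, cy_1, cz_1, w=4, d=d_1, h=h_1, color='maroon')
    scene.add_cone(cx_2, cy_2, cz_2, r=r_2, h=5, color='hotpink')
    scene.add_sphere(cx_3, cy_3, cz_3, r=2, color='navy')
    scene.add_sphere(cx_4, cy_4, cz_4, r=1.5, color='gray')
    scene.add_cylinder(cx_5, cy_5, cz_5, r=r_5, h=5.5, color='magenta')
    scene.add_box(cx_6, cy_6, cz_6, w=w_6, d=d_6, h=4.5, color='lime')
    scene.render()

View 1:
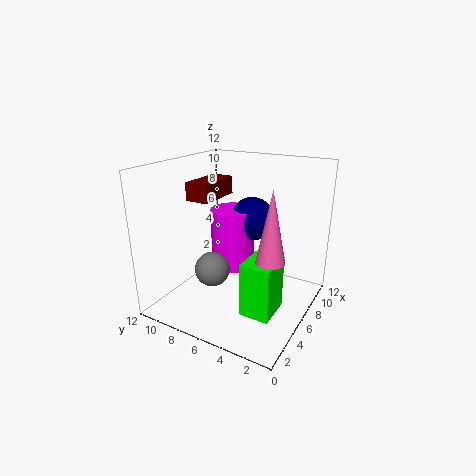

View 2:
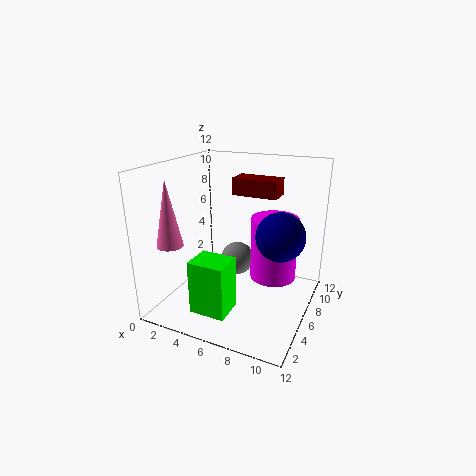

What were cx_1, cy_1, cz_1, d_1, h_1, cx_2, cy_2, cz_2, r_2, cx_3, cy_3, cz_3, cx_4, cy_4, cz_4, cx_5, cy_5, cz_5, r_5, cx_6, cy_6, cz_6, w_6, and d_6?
cx_1 = 4.5; cy_1 = 8; cz_1 = 9; d_1 = 2; h_1 = 1.5; cx_2 = 2.5; cy_2 = 1.5; cz_2 = 6.5; r_2 = 1; cx_3 = 9.5; cy_3 = 6.5; cz_3 = 6.5; cx_4 = 5; cy_4 = 8; cz_4 = 3; cx_5 = 8.5; cy_5 = 8; cz_5 = 2; r_5 = 2; cx_6 = 3.5; cy_6 = 2; cz_6 = 0.5; w_6 = 3; d_6 = 2.5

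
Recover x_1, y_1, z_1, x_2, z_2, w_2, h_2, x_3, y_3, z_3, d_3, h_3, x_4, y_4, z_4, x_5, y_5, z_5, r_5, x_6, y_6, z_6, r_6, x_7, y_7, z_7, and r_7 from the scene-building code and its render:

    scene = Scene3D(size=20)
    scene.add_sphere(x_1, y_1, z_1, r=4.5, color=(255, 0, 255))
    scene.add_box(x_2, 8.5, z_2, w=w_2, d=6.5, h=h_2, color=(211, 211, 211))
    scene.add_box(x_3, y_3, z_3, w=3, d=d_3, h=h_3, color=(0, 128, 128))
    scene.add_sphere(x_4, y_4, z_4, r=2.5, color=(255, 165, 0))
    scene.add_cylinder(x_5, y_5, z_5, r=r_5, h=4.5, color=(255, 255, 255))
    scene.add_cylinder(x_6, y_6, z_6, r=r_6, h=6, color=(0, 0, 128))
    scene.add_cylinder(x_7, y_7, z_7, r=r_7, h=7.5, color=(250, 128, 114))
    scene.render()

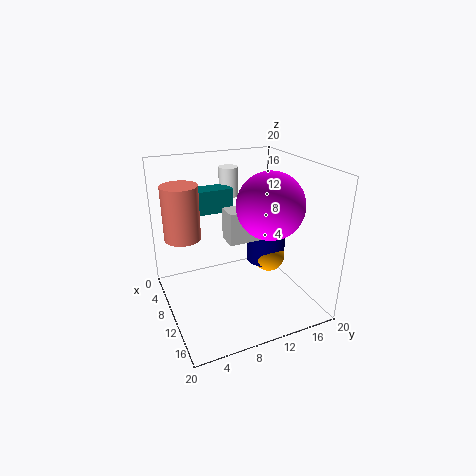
x_1 = 12.5; y_1 = 13.5; z_1 = 15; x_2 = 8; z_2 = 9.5; w_2 = 3; h_2 = 4.5; x_3 = 2; y_3 = 4.5; z_3 = 12; d_3 = 7; h_3 = 3.5; x_4 = 7.5; y_4 = 16.5; z_4 = 4.5; x_5 = 2; y_5 = 12; z_5 = 13.5; r_5 = 1.5; x_6 = 6.5; y_6 = 16.5; z_6 = 3.5; r_6 = 3; x_7 = 7; y_7 = 3; z_7 = 10; r_7 = 2.5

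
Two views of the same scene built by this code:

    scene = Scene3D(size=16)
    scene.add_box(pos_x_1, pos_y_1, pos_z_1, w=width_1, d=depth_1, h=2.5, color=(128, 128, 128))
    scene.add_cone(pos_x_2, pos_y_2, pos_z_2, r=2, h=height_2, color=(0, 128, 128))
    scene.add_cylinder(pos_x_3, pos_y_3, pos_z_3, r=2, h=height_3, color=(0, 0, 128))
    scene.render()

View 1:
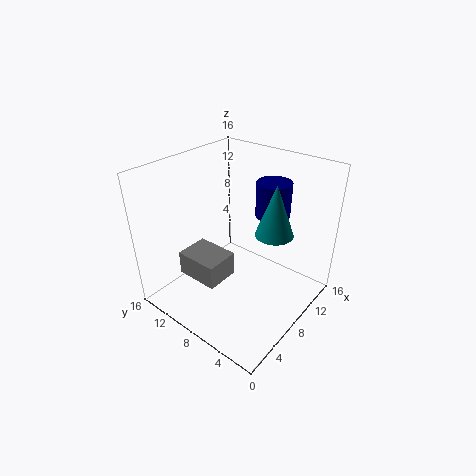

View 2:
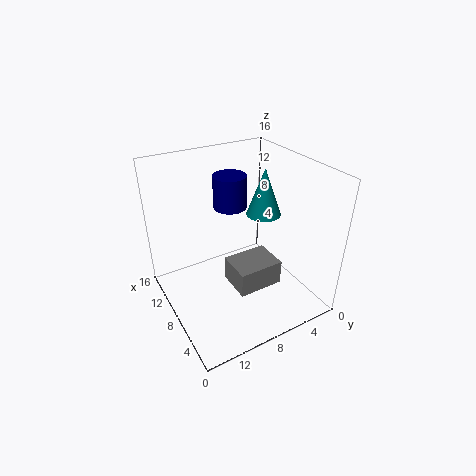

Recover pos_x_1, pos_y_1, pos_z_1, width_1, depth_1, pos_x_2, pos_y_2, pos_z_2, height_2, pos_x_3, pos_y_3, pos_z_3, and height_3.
pos_x_1 = 2; pos_y_1 = 6.5; pos_z_1 = 5.5; width_1 = 3.5; depth_1 = 4.5; pos_x_2 = 9; pos_y_2 = 4; pos_z_2 = 9.5; height_2 = 5.5; pos_x_3 = 12.5; pos_y_3 = 6.5; pos_z_3 = 9.5; height_3 = 4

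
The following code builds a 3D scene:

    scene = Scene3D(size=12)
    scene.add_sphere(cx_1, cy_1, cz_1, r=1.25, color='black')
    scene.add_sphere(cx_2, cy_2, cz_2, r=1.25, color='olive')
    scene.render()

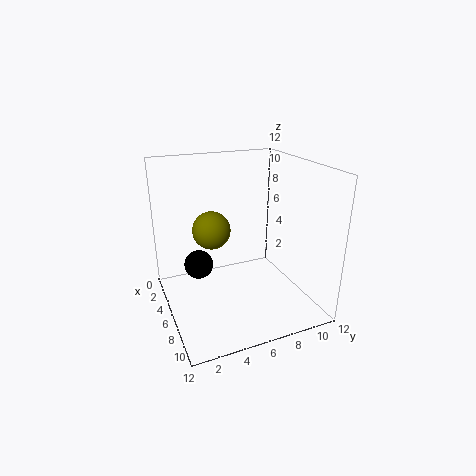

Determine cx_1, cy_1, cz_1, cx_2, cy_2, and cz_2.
cx_1 = 4.25; cy_1 = 3; cz_1 = 3.25; cx_2 = 9.75; cy_2 = 2.5; cz_2 = 8.75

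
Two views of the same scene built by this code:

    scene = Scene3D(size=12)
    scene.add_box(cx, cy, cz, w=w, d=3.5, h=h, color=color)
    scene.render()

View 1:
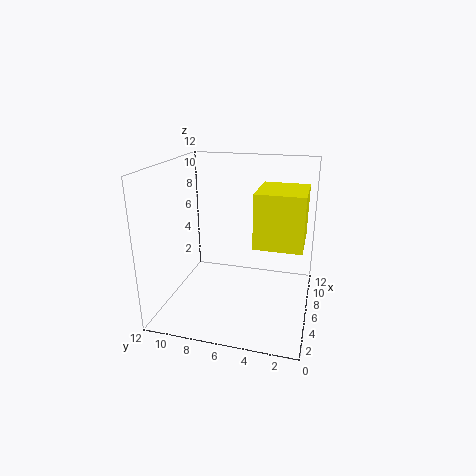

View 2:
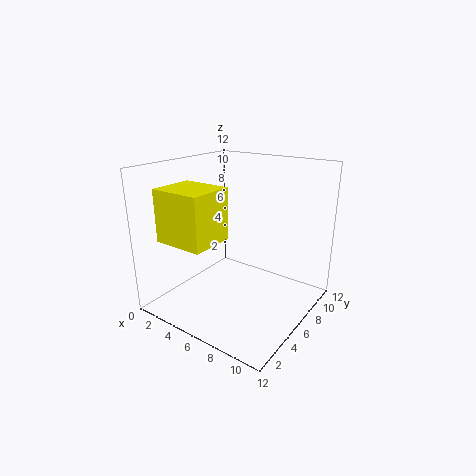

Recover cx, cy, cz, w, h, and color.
cx = 2.5
cy = 0.5
cz = 6.75
w = 4
h = 4
color = 'yellow'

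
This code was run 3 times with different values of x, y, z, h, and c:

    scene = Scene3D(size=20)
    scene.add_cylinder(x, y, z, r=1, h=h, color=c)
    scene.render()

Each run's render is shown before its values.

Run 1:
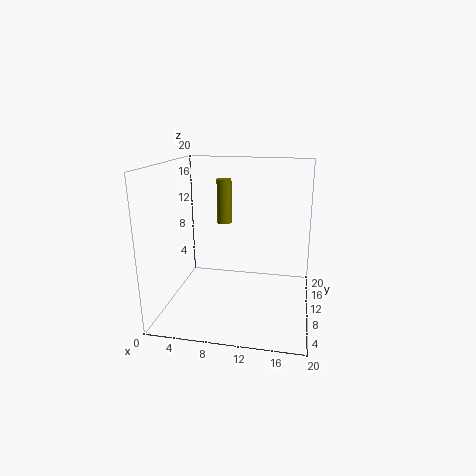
x = 8; y = 10.5; z = 12; h = 6; c = 'olive'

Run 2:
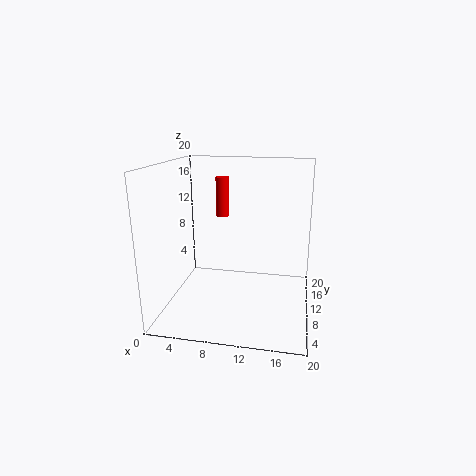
x = 6.5; y = 15.5; z = 11.5; h = 6; c = 'red'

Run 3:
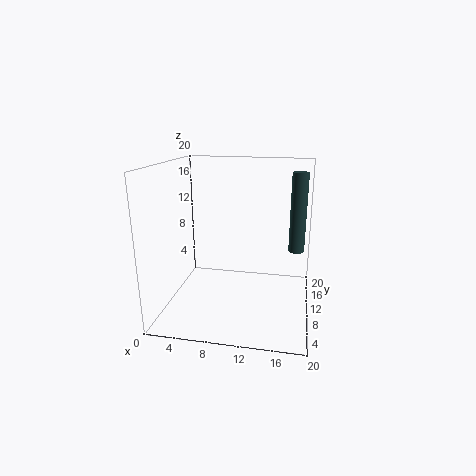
x = 18; y = 8; z = 9.5; h = 10; c = 'darkslategray'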